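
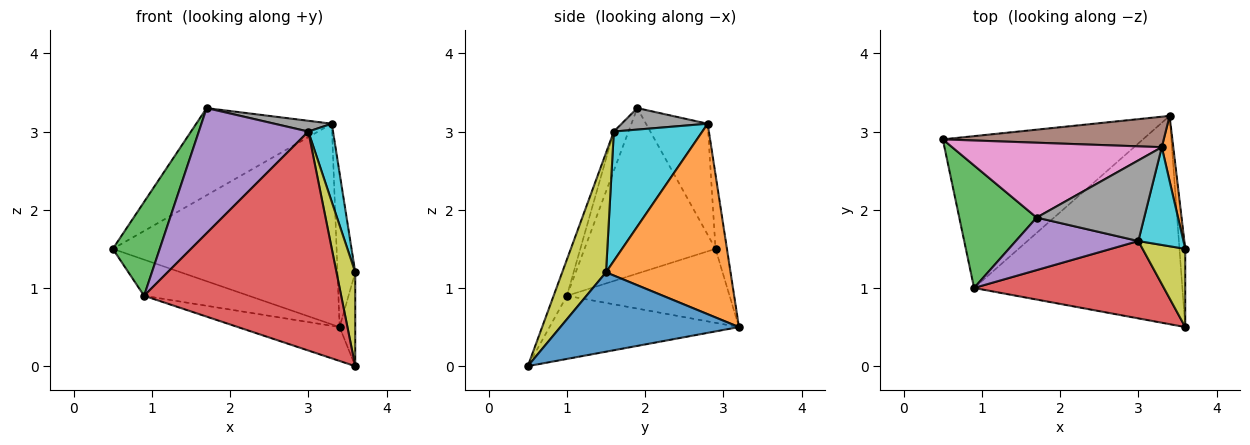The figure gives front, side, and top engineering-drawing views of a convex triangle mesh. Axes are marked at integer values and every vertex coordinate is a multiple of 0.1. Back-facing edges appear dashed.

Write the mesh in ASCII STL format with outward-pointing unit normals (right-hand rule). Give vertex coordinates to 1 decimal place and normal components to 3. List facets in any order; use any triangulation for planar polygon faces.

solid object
 facet normal -0.338 0.218 -0.915
  outer loop
   vertex 0.9 1.0 0.9
   vertex 0.5 2.9 1.5
   vertex 3.4 3.2 0.5
  endloop
 endfacet
 facet normal -0.287 0.154 -0.946
  outer loop
   vertex 0.9 1.0 0.9
   vertex 3.4 3.2 0.5
   vertex 3.6 0.5 0.0
  endloop
 endfacet
 facet normal -0.862 -0.309 0.403
  outer loop
   vertex 0.9 1.0 0.9
   vertex 1.7 1.9 3.3
   vertex 0.5 2.9 1.5
  endloop
 endfacet
 facet normal -0.063 -0.941 0.332
  outer loop
   vertex 0.9 1.0 0.9
   vertex 3.6 0.5 0.0
   vertex 3.0 1.6 3.0
  endloop
 endfacet
 facet normal -0.123 -0.915 0.384
  outer loop
   vertex 0.9 1.0 0.9
   vertex 3.0 1.6 3.0
   vertex 1.7 1.9 3.3
  endloop
 endfacet
 facet normal -0.050 0.987 0.150
  outer loop
   vertex 3.3 2.8 3.1
   vertex 3.4 3.2 0.5
   vertex 0.5 2.9 1.5
  endloop
 endfacet
 facet normal -0.326 0.717 0.616
  outer loop
   vertex 3.3 2.8 3.1
   vertex 0.5 2.9 1.5
   vertex 1.7 1.9 3.3
  endloop
 endfacet
 facet normal 0.194 -0.130 0.972
  outer loop
   vertex 3.3 2.8 3.1
   vertex 1.7 1.9 3.3
   vertex 3.0 1.6 3.0
  endloop
 endfacet
 facet normal 0.873 -0.374 0.312
  outer loop
   vertex 3.6 1.5 1.2
   vertex 3.0 1.6 3.0
   vertex 3.6 0.5 0.0
  endloop
 endfacet
 facet normal 0.913 -0.255 0.319
  outer loop
   vertex 3.6 1.5 1.2
   vertex 3.3 2.8 3.1
   vertex 3.0 1.6 3.0
  endloop
 endfacet
 facet normal 0.994 0.087 -0.073
  outer loop
   vertex 3.6 1.5 1.2
   vertex 3.6 0.5 0.0
   vertex 3.4 3.2 0.5
  endloop
 endfacet
 facet normal 0.988 0.141 0.060
  outer loop
   vertex 3.6 1.5 1.2
   vertex 3.4 3.2 0.5
   vertex 3.3 2.8 3.1
  endloop
 endfacet
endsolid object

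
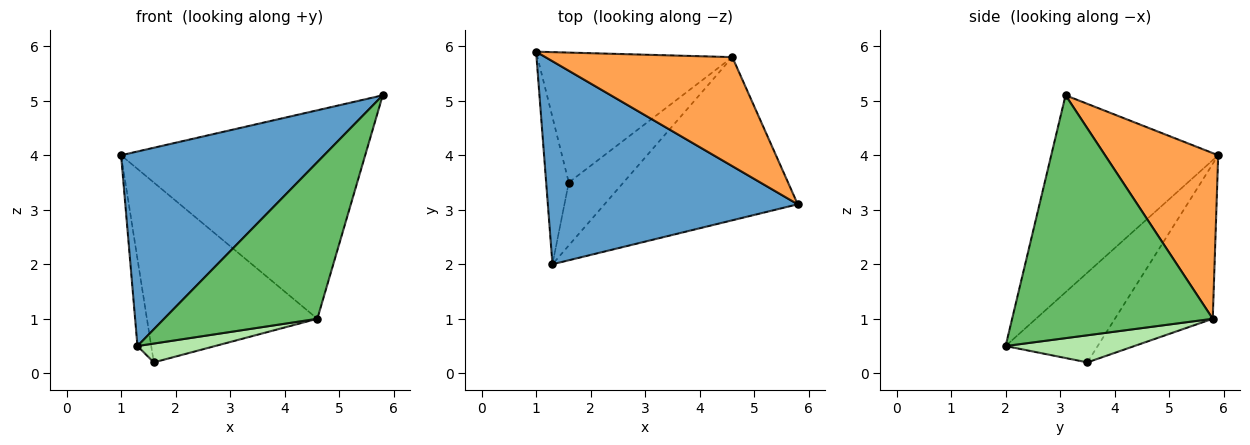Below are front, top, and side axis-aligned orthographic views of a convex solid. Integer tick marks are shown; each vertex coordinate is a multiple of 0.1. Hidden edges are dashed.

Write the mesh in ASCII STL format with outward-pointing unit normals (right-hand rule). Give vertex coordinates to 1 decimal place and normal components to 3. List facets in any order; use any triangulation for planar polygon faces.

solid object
 facet normal -0.495 -0.601 0.628
  outer loop
   vertex 1.3 2.0 0.5
   vertex 5.8 3.1 5.1
   vertex 1.0 5.9 4.0
  endloop
 endfacet
 facet normal -0.960 0.143 -0.242
  outer loop
   vertex 1.6 3.5 0.2
   vertex 1.3 2.0 0.5
   vertex 1.0 5.9 4.0
  endloop
 endfacet
 facet normal 0.380 0.820 0.429
  outer loop
   vertex 4.6 5.8 1.0
   vertex 1.0 5.9 4.0
   vertex 5.8 3.1 5.1
  endloop
 endfacet
 facet normal -0.422 0.735 -0.531
  outer loop
   vertex 4.6 5.8 1.0
   vertex 1.6 3.5 0.2
   vertex 1.0 5.9 4.0
  endloop
 endfacet
 facet normal 0.672 -0.513 -0.534
  outer loop
   vertex 4.6 5.8 1.0
   vertex 5.8 3.1 5.1
   vertex 1.3 2.0 0.5
  endloop
 endfacet
 facet normal 0.429 -0.259 -0.865
  outer loop
   vertex 4.6 5.8 1.0
   vertex 1.3 2.0 0.5
   vertex 1.6 3.5 0.2
  endloop
 endfacet
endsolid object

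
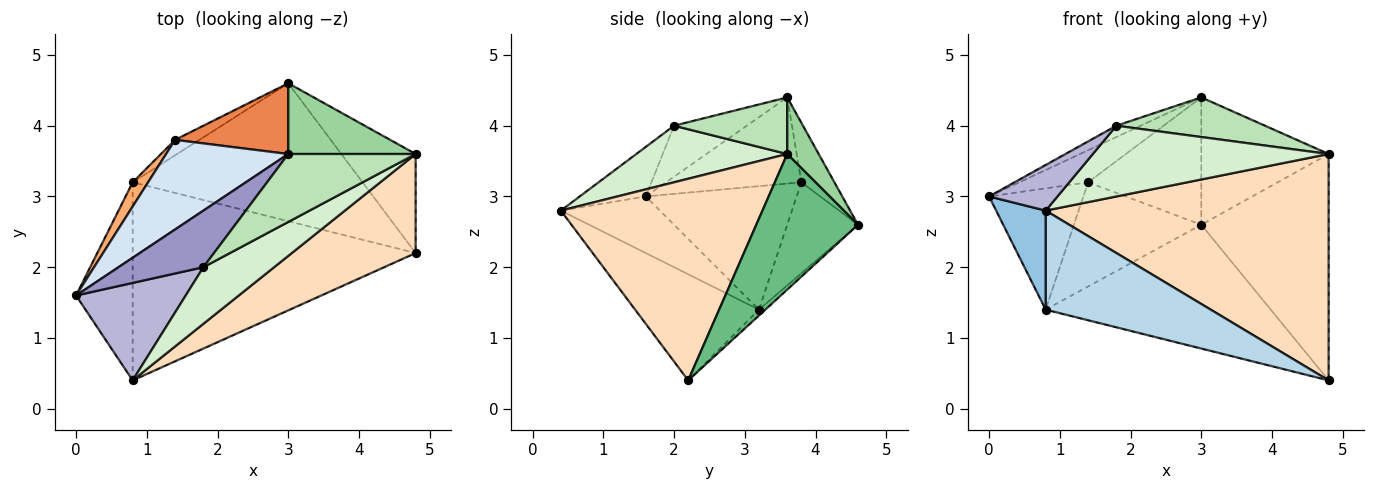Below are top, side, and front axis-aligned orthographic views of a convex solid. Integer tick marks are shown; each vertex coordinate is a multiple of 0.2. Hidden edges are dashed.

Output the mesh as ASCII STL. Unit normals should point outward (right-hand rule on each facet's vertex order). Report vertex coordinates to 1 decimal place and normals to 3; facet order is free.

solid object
 facet normal -0.019 0.668 -0.744
  outer loop
   vertex 0.8 3.2 1.4
   vertex 3.0 4.6 2.6
   vertex 4.8 2.2 0.4
  endloop
 endfacet
 facet normal -0.667 -0.333 -0.667
  outer loop
   vertex 0.8 0.4 2.8
   vertex 0.0 1.6 3.0
   vertex 0.8 3.2 1.4
  endloop
 endfacet
 facet normal -0.318 -0.424 -0.848
  outer loop
   vertex 0.8 0.4 2.8
   vertex 0.8 3.2 1.4
   vertex 4.8 2.2 0.4
  endloop
 endfacet
 facet normal -0.553 0.281 0.784
  outer loop
   vertex 1.4 3.8 3.2
   vertex 0.0 1.6 3.0
   vertex 3.0 3.6 4.4
  endloop
 endfacet
 facet normal -0.247 0.847 0.471
  outer loop
   vertex 1.4 3.8 3.2
   vertex 3.0 3.6 4.4
   vertex 3.0 4.6 2.6
  endloop
 endfacet
 facet normal -0.843 0.527 0.105
  outer loop
   vertex 1.4 3.8 3.2
   vertex 0.8 3.2 1.4
   vertex 0.0 1.6 3.0
  endloop
 endfacet
 facet normal -0.482 0.867 -0.128
  outer loop
   vertex 1.4 3.8 3.2
   vertex 3.0 4.6 2.6
   vertex 0.8 3.2 1.4
  endloop
 endfacet
 facet normal 0.547 -0.767 0.336
  outer loop
   vertex 4.8 3.6 3.6
   vertex 0.8 0.4 2.8
   vertex 4.8 2.2 0.4
  endloop
 endfacet
 facet normal 0.590 0.739 -0.323
  outer loop
   vertex 4.8 3.6 3.6
   vertex 4.8 2.2 0.4
   vertex 3.0 4.6 2.6
  endloop
 endfacet
 facet normal 0.211 0.854 0.475
  outer loop
   vertex 4.8 3.6 3.6
   vertex 3.0 4.6 2.6
   vertex 3.0 3.6 4.4
  endloop
 endfacet
 facet normal 0.358 -0.470 0.806
  outer loop
   vertex 1.8 2.0 4.0
   vertex 4.8 3.6 3.6
   vertex 3.0 3.6 4.4
  endloop
 endfacet
 facet normal 0.447 -0.698 0.559
  outer loop
   vertex 1.8 2.0 4.0
   vertex 0.8 0.4 2.8
   vertex 4.8 3.6 3.6
  endloop
 endfacet
 facet normal -0.507 0.169 0.845
  outer loop
   vertex 1.8 2.0 4.0
   vertex 3.0 3.6 4.4
   vertex 0.0 1.6 3.0
  endloop
 endfacet
 facet normal -0.379 -0.392 0.838
  outer loop
   vertex 1.8 2.0 4.0
   vertex 0.0 1.6 3.0
   vertex 0.8 0.4 2.8
  endloop
 endfacet
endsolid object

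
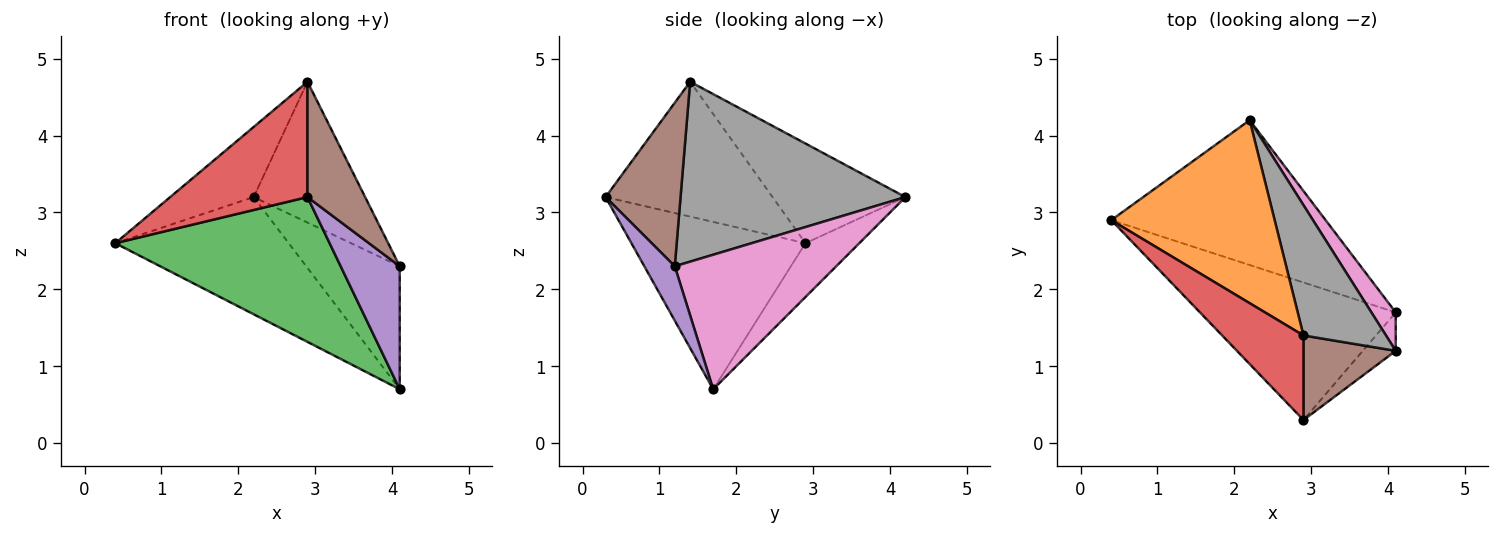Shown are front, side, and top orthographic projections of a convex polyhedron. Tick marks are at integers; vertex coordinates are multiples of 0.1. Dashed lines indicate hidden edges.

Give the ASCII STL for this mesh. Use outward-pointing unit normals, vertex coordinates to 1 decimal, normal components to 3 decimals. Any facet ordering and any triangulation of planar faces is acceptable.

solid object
 facet normal -0.192 0.617 -0.763
  outer loop
   vertex 2.2 4.2 3.2
   vertex 4.1 1.7 0.7
   vertex 0.4 2.9 2.6
  endloop
 endfacet
 facet normal -0.495 0.311 0.811
  outer loop
   vertex 2.9 1.4 4.7
   vertex 2.2 4.2 3.2
   vertex 0.4 2.9 2.6
  endloop
 endfacet
 facet normal -0.507 -0.625 -0.593
  outer loop
   vertex 2.9 0.3 3.2
   vertex 0.4 2.9 2.6
   vertex 4.1 1.7 0.7
  endloop
 endfacet
 facet normal -0.700 -0.576 0.422
  outer loop
   vertex 2.9 0.3 3.2
   vertex 2.9 1.4 4.7
   vertex 0.4 2.9 2.6
  endloop
 endfacet
 facet normal 0.442 -0.856 -0.268
  outer loop
   vertex 4.1 1.2 2.3
   vertex 2.9 0.3 3.2
   vertex 4.1 1.7 0.7
  endloop
 endfacet
 facet normal 0.724 -0.557 0.408
  outer loop
   vertex 4.1 1.2 2.3
   vertex 2.9 1.4 4.7
   vertex 2.9 0.3 3.2
  endloop
 endfacet
 facet normal 0.855 0.495 0.155
  outer loop
   vertex 4.1 1.2 2.3
   vertex 4.1 1.7 0.7
   vertex 2.2 4.2 3.2
  endloop
 endfacet
 facet normal 0.829 0.411 0.380
  outer loop
   vertex 4.1 1.2 2.3
   vertex 2.2 4.2 3.2
   vertex 2.9 1.4 4.7
  endloop
 endfacet
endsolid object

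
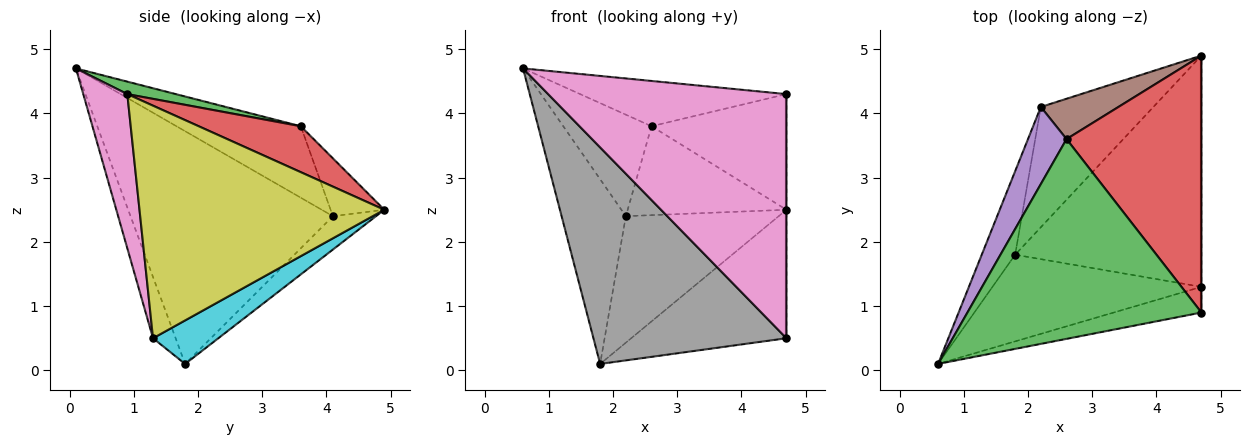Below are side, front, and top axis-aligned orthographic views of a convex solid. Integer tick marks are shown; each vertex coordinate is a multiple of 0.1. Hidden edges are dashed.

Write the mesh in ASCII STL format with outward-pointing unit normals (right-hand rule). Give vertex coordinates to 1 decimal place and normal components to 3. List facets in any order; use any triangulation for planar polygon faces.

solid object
 facet normal -0.944 0.300 -0.136
  outer loop
   vertex 2.2 4.1 2.4
   vertex 1.8 1.8 0.1
   vertex 0.6 0.1 4.7
  endloop
 endfacet
 facet normal -0.200 0.710 -0.675
  outer loop
   vertex 2.2 4.1 2.4
   vertex 4.7 4.9 2.5
   vertex 1.8 1.8 0.1
  endloop
 endfacet
 facet normal 0.052 0.221 0.974
  outer loop
   vertex 2.6 3.6 3.8
   vertex 0.6 0.1 4.7
   vertex 4.7 0.9 4.3
  endloop
 endfacet
 facet normal 0.297 0.392 0.871
  outer loop
   vertex 2.6 3.6 3.8
   vertex 4.7 0.9 4.3
   vertex 4.7 4.9 2.5
  endloop
 endfacet
 facet normal -0.746 0.530 0.403
  outer loop
   vertex 2.6 3.6 3.8
   vertex 2.2 4.1 2.4
   vertex 0.6 0.1 4.7
  endloop
 endfacet
 facet normal -0.294 0.870 0.395
  outer loop
   vertex 2.6 3.6 3.8
   vertex 4.7 4.9 2.5
   vertex 2.2 4.1 2.4
  endloop
 endfacet
 facet normal 0.181 -0.978 -0.103
  outer loop
   vertex 4.7 1.3 0.5
   vertex 4.7 0.9 4.3
   vertex 0.6 0.1 4.7
  endloop
 endfacet
 facet normal -0.108 -0.923 -0.369
  outer loop
   vertex 4.7 1.3 0.5
   vertex 0.6 0.1 4.7
   vertex 1.8 1.8 0.1
  endloop
 endfacet
 facet normal 1.000 0.000 0.000
  outer loop
   vertex 4.7 1.3 0.5
   vertex 4.7 4.9 2.5
   vertex 4.7 0.9 4.3
  endloop
 endfacet
 facet normal 0.200 0.476 -0.856
  outer loop
   vertex 4.7 1.3 0.5
   vertex 1.8 1.8 0.1
   vertex 4.7 4.9 2.5
  endloop
 endfacet
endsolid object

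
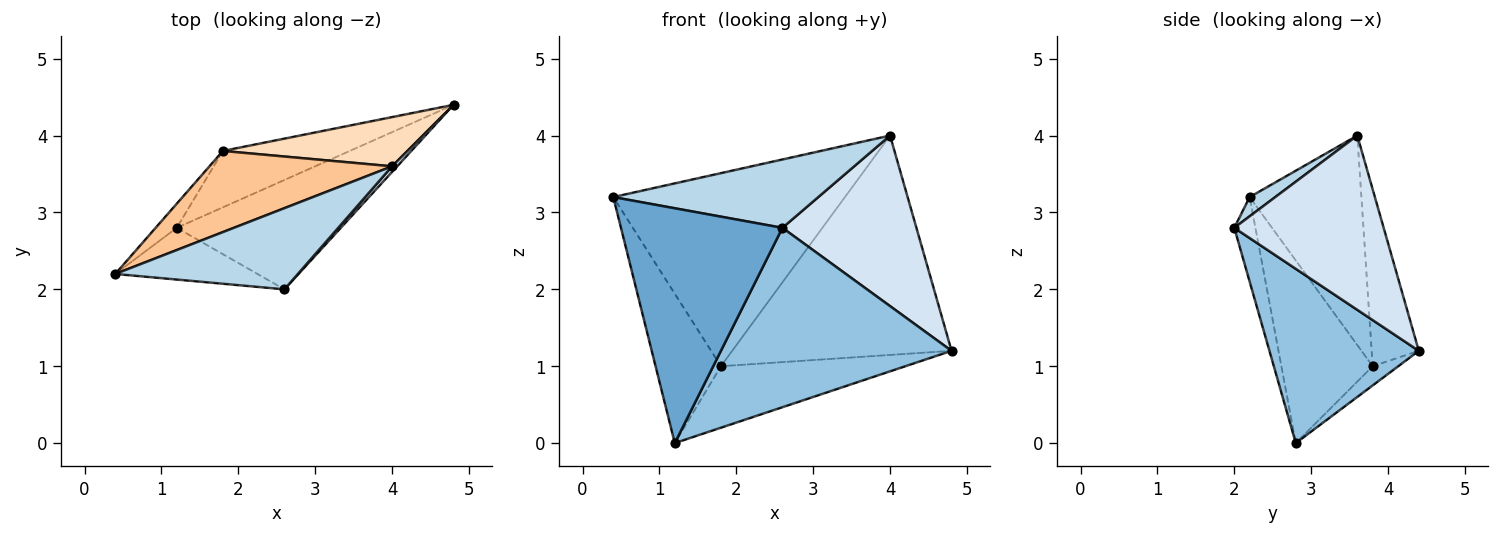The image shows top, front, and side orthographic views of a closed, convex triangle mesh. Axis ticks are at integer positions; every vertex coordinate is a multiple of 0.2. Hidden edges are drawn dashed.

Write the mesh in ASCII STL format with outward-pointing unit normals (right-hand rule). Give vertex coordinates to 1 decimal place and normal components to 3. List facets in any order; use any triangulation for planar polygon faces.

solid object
 facet normal -0.127 -0.969 -0.213
  outer loop
   vertex 1.2 2.8 0.0
   vertex 2.6 2.0 2.8
   vertex 0.4 2.2 3.2
  endloop
 endfacet
 facet normal 0.484 -0.747 -0.455
  outer loop
   vertex 1.2 2.8 0.0
   vertex 4.8 4.4 1.2
   vertex 2.6 2.0 2.8
  endloop
 endfacet
 facet normal 0.080 -0.642 0.762
  outer loop
   vertex 4.0 3.6 4.0
   vertex 0.4 2.2 3.2
   vertex 2.6 2.0 2.8
  endloop
 endfacet
 facet normal 0.744 -0.668 0.022
  outer loop
   vertex 4.0 3.6 4.0
   vertex 2.6 2.0 2.8
   vertex 4.8 4.4 1.2
  endloop
 endfacet
 facet normal -0.810 0.579 -0.094
  outer loop
   vertex 1.8 3.8 1.0
   vertex 1.2 2.8 0.0
   vertex 0.4 2.2 3.2
  endloop
 endfacet
 facet normal -0.102 0.733 -0.672
  outer loop
   vertex 1.8 3.8 1.0
   vertex 4.8 4.4 1.2
   vertex 1.2 2.8 0.0
  endloop
 endfacet
 facet normal -0.406 0.842 0.354
  outer loop
   vertex 1.8 3.8 1.0
   vertex 0.4 2.2 3.2
   vertex 4.0 3.6 4.0
  endloop
 endfacet
 facet normal -0.205 0.955 0.214
  outer loop
   vertex 1.8 3.8 1.0
   vertex 4.0 3.6 4.0
   vertex 4.8 4.4 1.2
  endloop
 endfacet
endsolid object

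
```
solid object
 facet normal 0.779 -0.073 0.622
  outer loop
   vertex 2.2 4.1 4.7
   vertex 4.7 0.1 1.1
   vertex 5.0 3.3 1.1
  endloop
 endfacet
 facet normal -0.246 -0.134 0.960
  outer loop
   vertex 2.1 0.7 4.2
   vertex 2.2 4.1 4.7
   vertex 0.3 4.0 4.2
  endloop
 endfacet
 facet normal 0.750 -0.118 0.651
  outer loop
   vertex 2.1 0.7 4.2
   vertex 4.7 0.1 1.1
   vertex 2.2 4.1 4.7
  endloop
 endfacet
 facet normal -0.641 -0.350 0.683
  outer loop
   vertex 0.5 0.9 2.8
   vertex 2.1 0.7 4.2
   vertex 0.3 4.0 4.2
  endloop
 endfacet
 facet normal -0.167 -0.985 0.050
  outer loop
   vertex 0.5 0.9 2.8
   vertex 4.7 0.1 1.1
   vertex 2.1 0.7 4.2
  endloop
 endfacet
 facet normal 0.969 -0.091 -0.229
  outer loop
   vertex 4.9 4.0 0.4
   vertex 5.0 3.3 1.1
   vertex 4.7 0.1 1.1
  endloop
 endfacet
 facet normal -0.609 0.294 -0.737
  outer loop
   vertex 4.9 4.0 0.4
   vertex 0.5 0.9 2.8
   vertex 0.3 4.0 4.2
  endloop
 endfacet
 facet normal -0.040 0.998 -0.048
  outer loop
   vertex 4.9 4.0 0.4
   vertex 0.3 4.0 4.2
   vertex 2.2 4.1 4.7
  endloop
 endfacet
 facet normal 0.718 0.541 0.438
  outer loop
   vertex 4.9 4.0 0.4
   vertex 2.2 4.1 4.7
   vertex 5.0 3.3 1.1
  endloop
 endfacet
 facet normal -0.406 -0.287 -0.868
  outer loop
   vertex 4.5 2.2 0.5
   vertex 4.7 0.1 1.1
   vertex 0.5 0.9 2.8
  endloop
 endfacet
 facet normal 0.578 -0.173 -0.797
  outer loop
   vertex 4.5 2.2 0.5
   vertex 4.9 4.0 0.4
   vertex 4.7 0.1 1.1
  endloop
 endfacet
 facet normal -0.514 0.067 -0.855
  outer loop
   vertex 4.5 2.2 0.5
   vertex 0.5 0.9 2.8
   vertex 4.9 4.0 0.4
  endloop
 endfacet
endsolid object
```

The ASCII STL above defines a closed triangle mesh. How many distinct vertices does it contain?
8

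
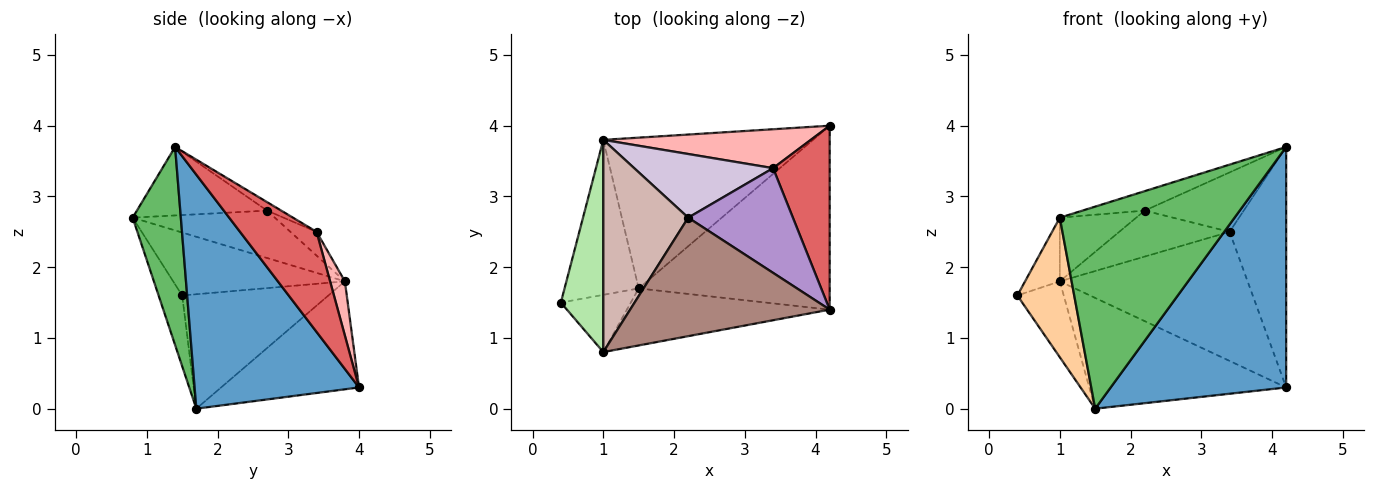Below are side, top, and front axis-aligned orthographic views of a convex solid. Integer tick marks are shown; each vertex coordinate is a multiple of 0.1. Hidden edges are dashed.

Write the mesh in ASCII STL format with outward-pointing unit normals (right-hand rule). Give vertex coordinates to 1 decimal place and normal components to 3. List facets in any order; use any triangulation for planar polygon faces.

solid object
 facet normal 0.597 -0.637 -0.487
  outer loop
   vertex 1.5 1.7 0.0
   vertex 4.2 4.0 0.3
   vertex 4.2 1.4 3.7
  endloop
 endfacet
 facet normal -0.811 0.257 -0.525
  outer loop
   vertex 1.0 3.8 1.8
   vertex 1.5 1.7 0.0
   vertex 0.4 1.5 1.6
  endloop
 endfacet
 facet normal -0.383 0.547 -0.744
  outer loop
   vertex 1.0 3.8 1.8
   vertex 4.2 4.0 0.3
   vertex 1.5 1.7 0.0
  endloop
 endfacet
 facet normal -0.358 -0.864 -0.354
  outer loop
   vertex 1.0 0.8 2.7
   vertex 0.4 1.5 1.6
   vertex 1.5 1.7 0.0
  endloop
 endfacet
 facet normal 0.256 -0.930 -0.263
  outer loop
   vertex 1.0 0.8 2.7
   vertex 1.5 1.7 0.0
   vertex 4.2 1.4 3.7
  endloop
 endfacet
 facet normal -0.818 0.165 0.551
  outer loop
   vertex 1.0 0.8 2.7
   vertex 1.0 3.8 1.8
   vertex 0.4 1.5 1.6
  endloop
 endfacet
 facet normal 0.732 0.541 0.414
  outer loop
   vertex 3.4 3.4 2.5
   vertex 4.2 1.4 3.7
   vertex 4.2 4.0 0.3
  endloop
 endfacet
 facet normal 0.075 0.955 0.288
  outer loop
   vertex 3.4 3.4 2.5
   vertex 4.2 4.0 0.3
   vertex 1.0 3.8 1.8
  endloop
 endfacet
 facet normal -0.070 0.492 0.868
  outer loop
   vertex 2.2 2.7 2.8
   vertex 4.2 1.4 3.7
   vertex 3.4 3.4 2.5
  endloop
 endfacet
 facet normal -0.138 0.580 0.803
  outer loop
   vertex 2.2 2.7 2.8
   vertex 3.4 3.4 2.5
   vertex 1.0 3.8 1.8
  endloop
 endfacet
 facet normal -0.321 0.153 0.935
  outer loop
   vertex 2.2 2.7 2.8
   vertex 1.0 0.8 2.7
   vertex 4.2 1.4 3.7
  endloop
 endfacet
 facet normal -0.472 0.253 0.845
  outer loop
   vertex 2.2 2.7 2.8
   vertex 1.0 3.8 1.8
   vertex 1.0 0.8 2.7
  endloop
 endfacet
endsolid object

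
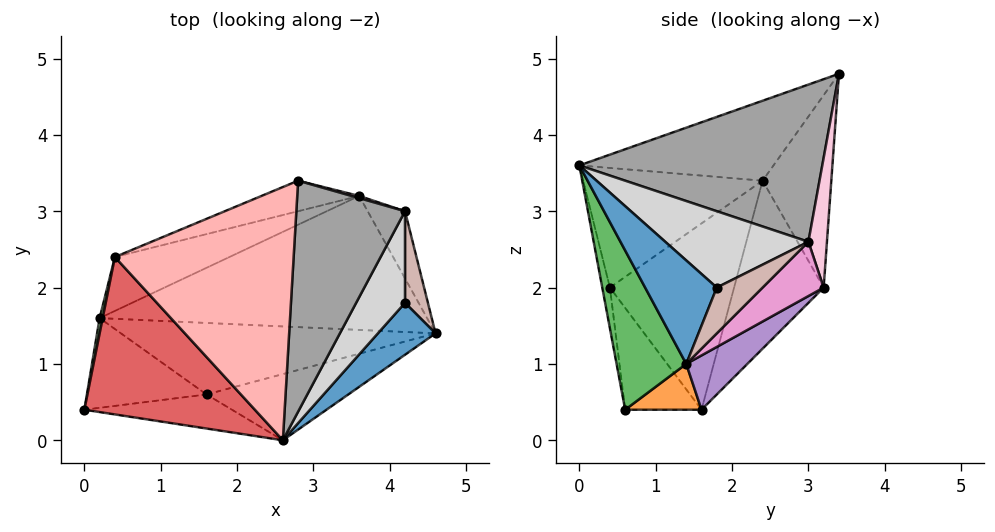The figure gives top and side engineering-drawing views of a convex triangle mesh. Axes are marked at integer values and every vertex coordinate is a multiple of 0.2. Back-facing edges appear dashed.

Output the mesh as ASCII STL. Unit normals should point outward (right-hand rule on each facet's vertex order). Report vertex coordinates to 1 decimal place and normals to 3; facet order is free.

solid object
 facet normal 0.826 -0.325 0.460
  outer loop
   vertex 4.2 1.8 2.0
   vertex 2.6 0.0 3.6
   vertex 4.6 1.4 1.0
  endloop
 endfacet
 facet normal -0.480 -0.672 -0.564
  outer loop
   vertex 1.6 0.6 0.4
   vertex 0.0 0.4 2.0
   vertex 0.2 1.6 0.4
  endloop
 endfacet
 facet normal 0.141 0.198 -0.970
  outer loop
   vertex 1.6 0.6 0.4
   vertex 0.2 1.6 0.4
   vertex 4.6 1.4 1.0
  endloop
 endfacet
 facet normal -0.047 -0.984 -0.170
  outer loop
   vertex 1.6 0.6 0.4
   vertex 2.6 0.0 3.6
   vertex 0.0 0.4 2.0
  endloop
 endfacet
 facet normal 0.298 -0.917 -0.265
  outer loop
   vertex 1.6 0.6 0.4
   vertex 4.6 1.4 1.0
   vertex 2.6 0.0 3.6
  endloop
 endfacet
 facet normal -0.983 0.185 0.016
  outer loop
   vertex 0.4 2.4 3.4
   vertex 0.2 1.6 0.4
   vertex 0.0 0.4 2.0
  endloop
 endfacet
 facet normal -0.522 -0.417 0.744
  outer loop
   vertex 0.4 2.4 3.4
   vertex 0.0 0.4 2.0
   vertex 2.6 0.0 3.6
  endloop
 endfacet
 facet normal -0.391 -0.286 0.875
  outer loop
   vertex 0.4 2.4 3.4
   vertex 2.6 0.0 3.6
   vertex 2.8 3.4 4.8
  endloop
 endfacet
 facet normal 0.138 0.538 -0.831
  outer loop
   vertex 3.6 3.2 2.0
   vertex 4.6 1.4 1.0
   vertex 0.2 1.6 0.4
  endloop
 endfacet
 facet normal -0.302 0.941 -0.154
  outer loop
   vertex 3.6 3.2 2.0
   vertex 0.4 2.4 3.4
   vertex 2.8 3.4 4.8
  endloop
 endfacet
 facet normal -0.327 0.918 -0.223
  outer loop
   vertex 3.6 3.2 2.0
   vertex 0.2 1.6 0.4
   vertex 0.4 2.4 3.4
  endloop
 endfacet
 facet normal 0.873 -0.218 0.436
  outer loop
   vertex 4.2 3.0 2.6
   vertex 4.2 1.8 2.0
   vertex 4.6 1.4 1.0
  endloop
 endfacet
 facet normal 0.652 0.611 -0.448
  outer loop
   vertex 4.2 3.0 2.6
   vertex 4.6 1.4 1.0
   vertex 3.6 3.2 2.0
  endloop
 endfacet
 facet normal 0.300 0.954 0.018
  outer loop
   vertex 4.2 3.0 2.6
   vertex 3.6 3.2 2.0
   vertex 2.8 3.4 4.8
  endloop
 endfacet
 facet normal 0.798 -0.242 0.552
  outer loop
   vertex 4.2 3.0 2.6
   vertex 2.8 3.4 4.8
   vertex 2.6 0.0 3.6
  endloop
 endfacet
 facet normal 0.813 -0.260 0.520
  outer loop
   vertex 4.2 3.0 2.6
   vertex 2.6 0.0 3.6
   vertex 4.2 1.8 2.0
  endloop
 endfacet
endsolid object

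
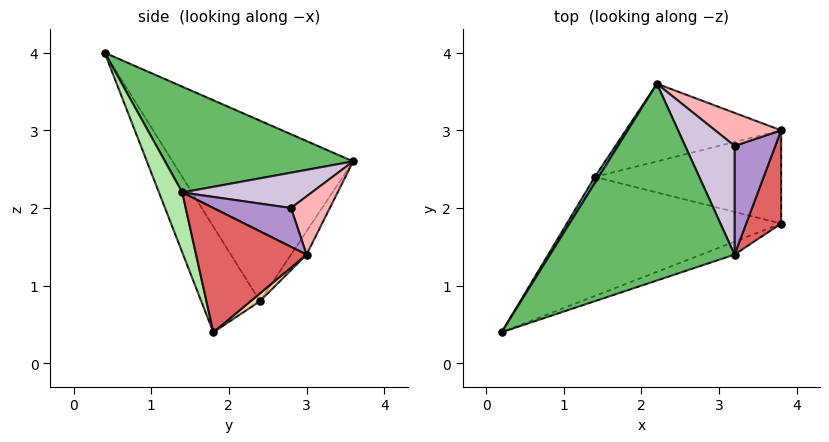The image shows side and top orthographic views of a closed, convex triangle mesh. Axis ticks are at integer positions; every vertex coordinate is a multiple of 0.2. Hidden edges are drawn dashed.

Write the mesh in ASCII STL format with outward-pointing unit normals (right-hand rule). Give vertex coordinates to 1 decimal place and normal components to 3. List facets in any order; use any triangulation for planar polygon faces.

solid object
 facet normal -0.844 0.536 0.018
  outer loop
   vertex 1.4 2.4 0.8
   vertex 0.2 0.4 4.0
   vertex 2.2 3.6 2.6
  endloop
 endfacet
 facet normal -0.287 -0.760 -0.583
  outer loop
   vertex 1.4 2.4 0.8
   vertex 3.8 1.8 0.4
   vertex 0.2 0.4 4.0
  endloop
 endfacet
 facet normal -0.079 0.845 -0.528
  outer loop
   vertex 1.4 2.4 0.8
   vertex 2.2 3.6 2.6
   vertex 3.8 3.0 1.4
  endloop
 endfacet
 facet normal 0.032 0.640 -0.768
  outer loop
   vertex 1.4 2.4 0.8
   vertex 3.8 3.0 1.4
   vertex 3.8 1.8 0.4
  endloop
 endfacet
 facet normal 0.496 0.068 0.865
  outer loop
   vertex 3.2 1.4 2.2
   vertex 2.2 3.6 2.6
   vertex 0.2 0.4 4.0
  endloop
 endfacet
 facet normal 0.240 -0.961 -0.134
  outer loop
   vertex 3.2 1.4 2.2
   vertex 0.2 0.4 4.0
   vertex 3.8 1.8 0.4
  endloop
 endfacet
 facet normal 0.939 -0.220 0.264
  outer loop
   vertex 3.2 1.4 2.2
   vertex 3.8 1.8 0.4
   vertex 3.8 3.0 1.4
  endloop
 endfacet
 facet normal 0.640 0.256 0.725
  outer loop
   vertex 3.2 2.8 2.0
   vertex 3.8 3.0 1.4
   vertex 2.2 3.6 2.6
  endloop
 endfacet
 facet normal 0.686 0.103 0.720
  outer loop
   vertex 3.2 2.8 2.0
   vertex 3.2 1.4 2.2
   vertex 3.8 3.0 1.4
  endloop
 endfacet
 facet normal 0.577 0.115 0.808
  outer loop
   vertex 3.2 2.8 2.0
   vertex 2.2 3.6 2.6
   vertex 3.2 1.4 2.2
  endloop
 endfacet
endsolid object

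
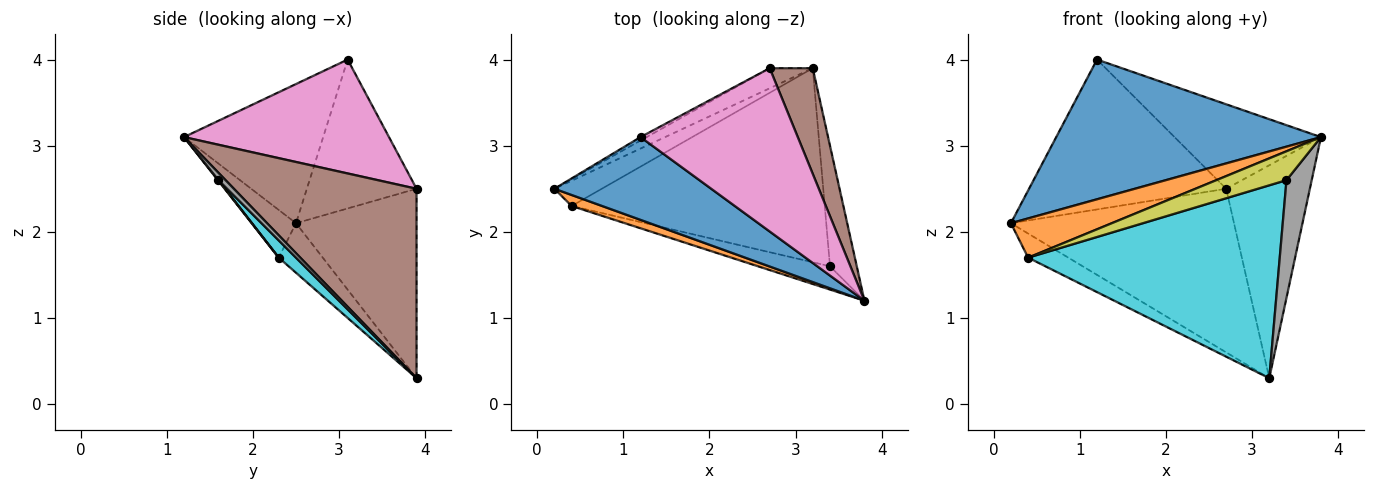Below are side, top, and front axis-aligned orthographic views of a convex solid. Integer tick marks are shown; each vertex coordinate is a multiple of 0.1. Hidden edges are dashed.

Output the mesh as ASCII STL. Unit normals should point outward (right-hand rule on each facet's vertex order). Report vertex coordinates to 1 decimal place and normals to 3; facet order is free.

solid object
 facet normal -0.412 -0.784 0.464
  outer loop
   vertex 1.2 3.1 4.0
   vertex 0.2 2.5 2.1
   vertex 3.8 1.2 3.1
  endloop
 endfacet
 facet normal -0.389 -0.887 0.249
  outer loop
   vertex 0.4 2.3 1.7
   vertex 3.8 1.2 3.1
   vertex 0.2 2.5 2.1
  endloop
 endfacet
 facet normal -0.603 0.551 -0.577
  outer loop
   vertex 0.4 2.3 1.7
   vertex 0.2 2.5 2.1
   vertex 3.2 3.9 0.3
  endloop
 endfacet
 facet normal -0.473 0.875 -0.107
  outer loop
   vertex 2.7 3.9 2.5
   vertex 3.2 3.9 0.3
   vertex 0.2 2.5 2.1
  endloop
 endfacet
 facet normal -0.486 0.874 -0.020
  outer loop
   vertex 2.7 3.9 2.5
   vertex 0.2 2.5 2.1
   vertex 1.2 3.1 4.0
  endloop
 endfacet
 facet normal 0.890 0.408 0.202
  outer loop
   vertex 2.7 3.9 2.5
   vertex 3.8 1.2 3.1
   vertex 3.2 3.9 0.3
  endloop
 endfacet
 facet normal 0.541 0.386 0.747
  outer loop
   vertex 2.7 3.9 2.5
   vertex 1.2 3.1 4.0
   vertex 3.8 1.2 3.1
  endloop
 endfacet
 facet normal 0.192 -0.686 -0.702
  outer loop
   vertex 3.4 1.6 2.6
   vertex 3.2 3.9 0.3
   vertex 3.8 1.2 3.1
  endloop
 endfacet
 facet normal 0.007 -0.778 -0.628
  outer loop
   vertex 3.4 1.6 2.6
   vertex 3.8 1.2 3.1
   vertex 0.4 2.3 1.7
  endloop
 endfacet
 facet normal 0.048 -0.704 -0.708
  outer loop
   vertex 3.4 1.6 2.6
   vertex 0.4 2.3 1.7
   vertex 3.2 3.9 0.3
  endloop
 endfacet
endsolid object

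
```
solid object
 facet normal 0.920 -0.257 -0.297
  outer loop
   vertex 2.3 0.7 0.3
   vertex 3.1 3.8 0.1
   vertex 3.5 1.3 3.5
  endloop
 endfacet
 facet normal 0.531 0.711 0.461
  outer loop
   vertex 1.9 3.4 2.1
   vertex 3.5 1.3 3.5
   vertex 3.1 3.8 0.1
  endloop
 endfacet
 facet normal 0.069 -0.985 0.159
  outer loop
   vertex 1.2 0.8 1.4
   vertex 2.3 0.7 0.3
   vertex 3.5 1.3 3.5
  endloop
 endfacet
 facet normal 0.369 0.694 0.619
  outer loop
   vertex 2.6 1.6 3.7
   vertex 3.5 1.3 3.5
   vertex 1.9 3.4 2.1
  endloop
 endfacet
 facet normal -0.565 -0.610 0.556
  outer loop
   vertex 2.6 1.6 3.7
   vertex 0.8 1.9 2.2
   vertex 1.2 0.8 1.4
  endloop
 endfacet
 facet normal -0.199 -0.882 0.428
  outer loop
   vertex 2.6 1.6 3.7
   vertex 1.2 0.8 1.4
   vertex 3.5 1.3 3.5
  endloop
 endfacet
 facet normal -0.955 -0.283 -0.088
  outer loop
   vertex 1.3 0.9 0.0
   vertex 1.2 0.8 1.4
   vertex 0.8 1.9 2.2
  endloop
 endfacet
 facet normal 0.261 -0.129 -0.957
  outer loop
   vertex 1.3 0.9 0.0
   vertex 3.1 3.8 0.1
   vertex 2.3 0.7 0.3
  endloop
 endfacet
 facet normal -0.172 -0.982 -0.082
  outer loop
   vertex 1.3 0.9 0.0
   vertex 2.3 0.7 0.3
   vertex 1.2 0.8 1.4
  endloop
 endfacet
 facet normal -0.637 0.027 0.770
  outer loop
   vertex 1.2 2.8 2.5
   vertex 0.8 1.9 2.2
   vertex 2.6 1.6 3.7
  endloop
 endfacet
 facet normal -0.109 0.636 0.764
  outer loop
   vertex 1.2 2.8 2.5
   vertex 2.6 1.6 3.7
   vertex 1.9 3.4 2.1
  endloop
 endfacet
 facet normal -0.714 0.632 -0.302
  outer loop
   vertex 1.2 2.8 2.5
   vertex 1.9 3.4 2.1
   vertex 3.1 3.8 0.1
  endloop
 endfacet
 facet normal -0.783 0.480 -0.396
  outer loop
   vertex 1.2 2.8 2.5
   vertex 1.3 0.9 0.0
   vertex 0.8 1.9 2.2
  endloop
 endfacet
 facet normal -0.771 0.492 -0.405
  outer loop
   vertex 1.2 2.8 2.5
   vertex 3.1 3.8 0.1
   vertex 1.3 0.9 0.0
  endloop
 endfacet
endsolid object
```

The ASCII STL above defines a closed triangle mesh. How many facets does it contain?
14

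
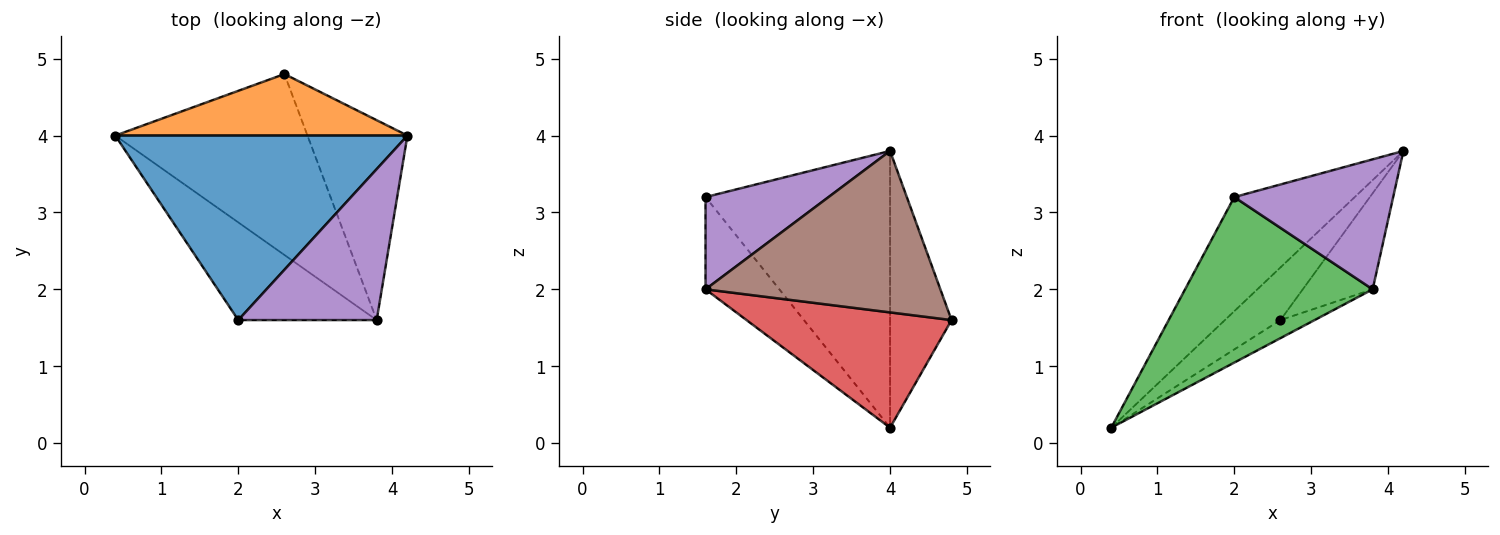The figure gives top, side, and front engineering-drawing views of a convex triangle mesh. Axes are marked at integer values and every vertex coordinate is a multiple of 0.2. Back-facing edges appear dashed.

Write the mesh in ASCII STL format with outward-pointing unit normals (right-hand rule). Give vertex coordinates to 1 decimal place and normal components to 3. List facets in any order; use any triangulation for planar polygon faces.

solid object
 facet normal -0.627 0.410 0.662
  outer loop
   vertex 2.0 1.6 3.2
   vertex 4.2 4.0 3.8
   vertex 0.4 4.0 0.2
  endloop
 endfacet
 facet normal -0.584 0.527 0.617
  outer loop
   vertex 2.6 4.8 1.6
   vertex 0.4 4.0 0.2
   vertex 4.2 4.0 3.8
  endloop
 endfacet
 facet normal -0.321 -0.816 -0.481
  outer loop
   vertex 3.8 1.6 2.0
   vertex 2.0 1.6 3.2
   vertex 0.4 4.0 0.2
  endloop
 endfacet
 facet normal 0.513 0.085 -0.854
  outer loop
   vertex 3.8 1.6 2.0
   vertex 0.4 4.0 0.2
   vertex 2.6 4.8 1.6
  endloop
 endfacet
 facet normal 0.451 -0.582 0.676
  outer loop
   vertex 3.8 1.6 2.0
   vertex 4.2 4.0 3.8
   vertex 2.0 1.6 3.2
  endloop
 endfacet
 facet normal 0.824 0.245 -0.510
  outer loop
   vertex 3.8 1.6 2.0
   vertex 2.6 4.8 1.6
   vertex 4.2 4.0 3.8
  endloop
 endfacet
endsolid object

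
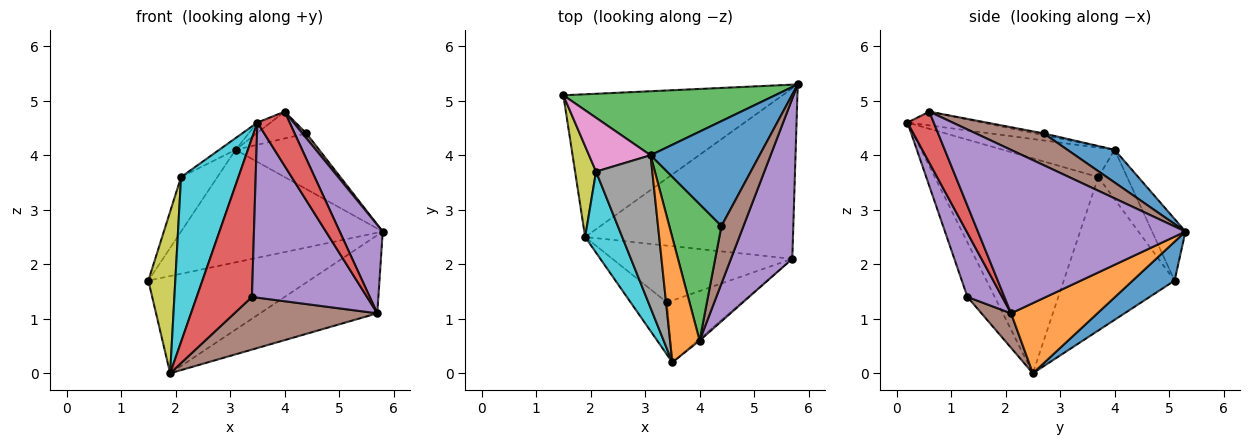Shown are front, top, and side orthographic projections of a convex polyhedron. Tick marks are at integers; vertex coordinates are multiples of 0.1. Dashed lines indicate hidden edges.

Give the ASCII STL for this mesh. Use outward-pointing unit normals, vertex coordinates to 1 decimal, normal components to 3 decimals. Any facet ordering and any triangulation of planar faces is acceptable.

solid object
 facet normal 0.145 0.557 -0.818
  outer loop
   vertex 1.9 2.5 0.0
   vertex 1.5 5.1 1.7
   vertex 5.8 5.3 2.6
  endloop
 endfacet
 facet normal 0.293 0.398 -0.869
  outer loop
   vertex 5.7 2.1 1.1
   vertex 1.9 2.5 0.0
   vertex 5.8 5.3 2.6
  endloop
 endfacet
 facet normal -0.142 0.860 0.489
  outer loop
   vertex 3.1 4.0 4.1
   vertex 5.8 5.3 2.6
   vertex 1.5 5.1 1.7
  endloop
 endfacet
 facet normal -0.425 -0.860 -0.282
  outer loop
   vertex 3.4 1.3 1.4
   vertex 3.5 0.2 4.6
   vertex 1.9 2.5 0.0
  endloop
 endfacet
 facet normal 0.274 -0.907 -0.320
  outer loop
   vertex 3.4 1.3 1.4
   vertex 5.7 2.1 1.1
   vertex 3.5 0.2 4.6
  endloop
 endfacet
 facet normal 0.139 -0.673 -0.726
  outer loop
   vertex 3.4 1.3 1.4
   vertex 1.9 2.5 0.0
   vertex 5.7 2.1 1.1
  endloop
 endfacet
 facet normal -0.492 0.620 0.612
  outer loop
   vertex 2.1 3.7 3.6
   vertex 3.1 4.0 4.1
   vertex 1.5 5.1 1.7
  endloop
 endfacet
 facet normal -0.462 0.068 0.884
  outer loop
   vertex 2.1 3.7 3.6
   vertex 3.5 0.2 4.6
   vertex 3.1 4.0 4.1
  endloop
 endfacet
 facet normal -0.963 -0.234 0.132
  outer loop
   vertex 2.1 3.7 3.6
   vertex 1.5 5.1 1.7
   vertex 1.9 2.5 0.0
  endloop
 endfacet
 facet normal -0.931 -0.327 0.161
  outer loop
   vertex 2.1 3.7 3.6
   vertex 1.9 2.5 0.0
   vertex 3.5 0.2 4.6
  endloop
 endfacet
 facet normal 0.256 0.453 0.854
  outer loop
   vertex 4.4 2.7 4.4
   vertex 5.8 5.3 2.6
   vertex 3.1 4.0 4.1
  endloop
 endfacet
 facet normal -0.421 0.075 0.904
  outer loop
   vertex 4.0 0.6 4.8
   vertex 3.1 4.0 4.1
   vertex 3.5 0.2 4.6
  endloop
 endfacet
 facet normal -0.033 0.193 0.981
  outer loop
   vertex 4.0 0.6 4.8
   vertex 4.4 2.7 4.4
   vertex 3.1 4.0 4.1
  endloop
 endfacet
 facet normal 0.631 -0.776 -0.025
  outer loop
   vertex 4.0 0.6 4.8
   vertex 3.5 0.2 4.6
   vertex 5.7 2.1 1.1
  endloop
 endfacet
 facet normal 0.919 -0.190 0.345
  outer loop
   vertex 4.0 0.6 4.8
   vertex 5.7 2.1 1.1
   vertex 5.8 5.3 2.6
  endloop
 endfacet
 facet normal 0.821 -0.048 0.569
  outer loop
   vertex 4.0 0.6 4.8
   vertex 5.8 5.3 2.6
   vertex 4.4 2.7 4.4
  endloop
 endfacet
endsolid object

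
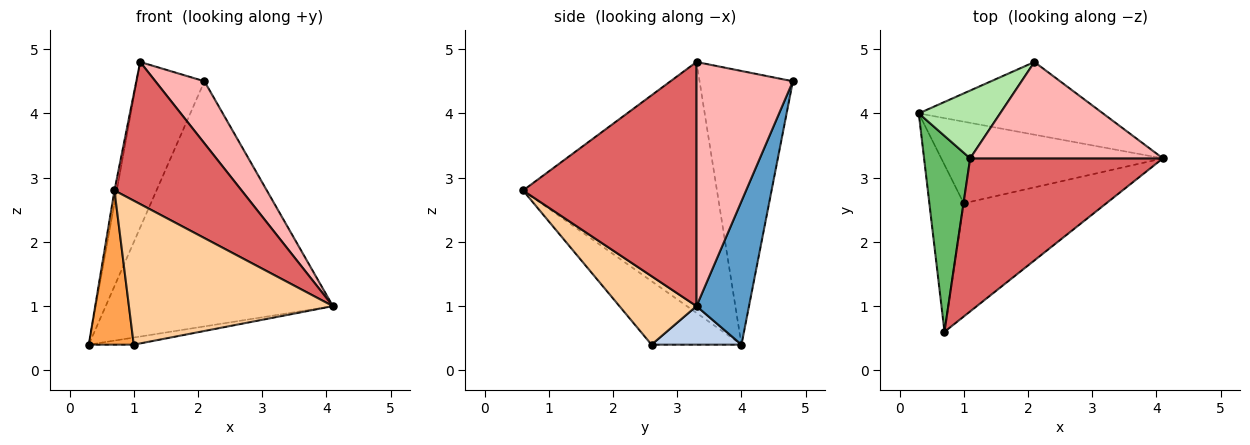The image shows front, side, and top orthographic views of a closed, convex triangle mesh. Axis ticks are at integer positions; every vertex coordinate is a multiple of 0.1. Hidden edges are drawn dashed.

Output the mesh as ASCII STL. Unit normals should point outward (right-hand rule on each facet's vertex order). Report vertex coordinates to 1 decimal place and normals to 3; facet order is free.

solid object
 facet normal 0.216 0.936 -0.278
  outer loop
   vertex 2.1 4.8 4.5
   vertex 4.1 3.3 1.0
   vertex 0.3 4.0 0.4
  endloop
 endfacet
 facet normal 0.171 0.085 -0.982
  outer loop
   vertex 1.0 2.6 0.4
   vertex 0.3 4.0 0.4
   vertex 4.1 3.3 1.0
  endloop
 endfacet
 facet normal -0.805 -0.402 -0.436
  outer loop
   vertex 1.0 2.6 0.4
   vertex 0.7 0.6 2.8
   vertex 0.3 4.0 0.4
  endloop
 endfacet
 facet normal 0.285 -0.754 -0.592
  outer loop
   vertex 1.0 2.6 0.4
   vertex 4.1 3.3 1.0
   vertex 0.7 0.6 2.8
  endloop
 endfacet
 facet normal -0.983 0.012 0.181
  outer loop
   vertex 1.1 3.3 4.8
   vertex 0.3 4.0 0.4
   vertex 0.7 0.6 2.8
  endloop
 endfacet
 facet normal -0.787 0.571 0.234
  outer loop
   vertex 1.1 3.3 4.8
   vertex 2.1 4.8 4.5
   vertex 0.3 4.0 0.4
  endloop
 endfacet
 facet normal 0.680 -0.499 0.537
  outer loop
   vertex 1.1 3.3 4.8
   vertex 0.7 0.6 2.8
   vertex 4.1 3.3 1.0
  endloop
 endfacet
 facet normal 0.729 -0.371 0.575
  outer loop
   vertex 1.1 3.3 4.8
   vertex 4.1 3.3 1.0
   vertex 2.1 4.8 4.5
  endloop
 endfacet
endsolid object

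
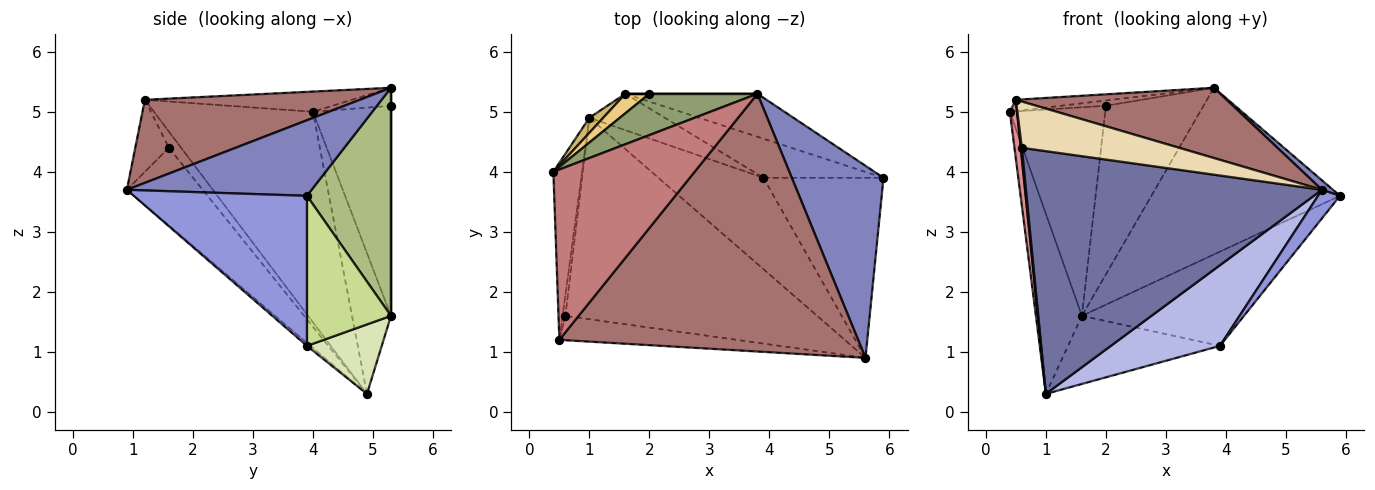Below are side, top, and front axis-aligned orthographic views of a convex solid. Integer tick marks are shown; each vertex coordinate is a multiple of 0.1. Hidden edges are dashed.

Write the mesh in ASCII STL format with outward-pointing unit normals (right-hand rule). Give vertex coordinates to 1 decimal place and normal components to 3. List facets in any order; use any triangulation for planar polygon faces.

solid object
 facet normal -0.193 -0.755 -0.627
  outer loop
   vertex 0.6 1.6 4.4
   vertex 1.0 4.9 0.3
   vertex 5.6 0.9 3.7
  endloop
 endfacet
 facet normal 0.636 -0.038 0.771
  outer loop
   vertex 3.8 5.3 5.4
   vertex 5.6 0.9 3.7
   vertex 5.9 3.9 3.6
  endloop
 endfacet
 facet normal 0.777 -0.098 -0.622
  outer loop
   vertex 3.9 3.9 1.1
   vertex 5.9 3.9 3.6
   vertex 5.6 0.9 3.7
  endloop
 endfacet
 facet normal -0.021 -0.662 -0.749
  outer loop
   vertex 3.9 3.9 1.1
   vertex 5.6 0.9 3.7
   vertex 1.0 4.9 0.3
  endloop
 endfacet
 facet normal -0.163 0.125 0.979
  outer loop
   vertex 2.0 5.3 5.1
   vertex 0.4 4.0 5.0
   vertex 3.8 5.3 5.4
  endloop
 endfacet
 facet normal 0.396 0.889 -0.229
  outer loop
   vertex 1.6 5.3 1.6
   vertex 3.8 5.3 5.4
   vertex 5.9 3.9 3.6
  endloop
 endfacet
 facet normal 0.432 0.833 -0.346
  outer loop
   vertex 1.6 5.3 1.6
   vertex 5.9 3.9 3.6
   vertex 3.9 3.9 1.1
  endloop
 endfacet
 facet normal 0.398 0.809 -0.433
  outer loop
   vertex 1.6 5.3 1.6
   vertex 3.9 3.9 1.1
   vertex 1.0 4.9 0.3
  endloop
 endfacet
 facet normal 0.000 1.000 0.000
  outer loop
   vertex 1.6 5.3 1.6
   vertex 2.0 5.3 5.1
   vertex 3.8 5.3 5.4
  endloop
 endfacet
 facet normal -0.645 0.761 0.063
  outer loop
   vertex 1.6 5.3 1.6
   vertex 1.0 4.9 0.3
   vertex 0.4 4.0 5.0
  endloop
 endfacet
 facet normal -0.632 0.772 0.072
  outer loop
   vertex 1.6 5.3 1.6
   vertex 0.4 4.0 5.0
   vertex 2.0 5.3 5.1
  endloop
 endfacet
 facet normal -0.186 -0.869 -0.458
  outer loop
   vertex 0.5 1.2 5.2
   vertex 0.6 1.6 4.4
   vertex 5.6 0.9 3.7
  endloop
 endfacet
 facet normal 0.259 -0.254 0.932
  outer loop
   vertex 0.5 1.2 5.2
   vertex 5.6 0.9 3.7
   vertex 3.8 5.3 5.4
  endloop
 endfacet
 facet normal -0.141 0.066 0.988
  outer loop
   vertex 0.5 1.2 5.2
   vertex 3.8 5.3 5.4
   vertex 0.4 4.0 5.0
  endloop
 endfacet
 facet normal -0.990 -0.045 -0.135
  outer loop
   vertex 0.5 1.2 5.2
   vertex 0.4 4.0 5.0
   vertex 1.0 4.9 0.3
  endloop
 endfacet
 facet normal -0.982 -0.088 -0.167
  outer loop
   vertex 0.5 1.2 5.2
   vertex 1.0 4.9 0.3
   vertex 0.6 1.6 4.4
  endloop
 endfacet
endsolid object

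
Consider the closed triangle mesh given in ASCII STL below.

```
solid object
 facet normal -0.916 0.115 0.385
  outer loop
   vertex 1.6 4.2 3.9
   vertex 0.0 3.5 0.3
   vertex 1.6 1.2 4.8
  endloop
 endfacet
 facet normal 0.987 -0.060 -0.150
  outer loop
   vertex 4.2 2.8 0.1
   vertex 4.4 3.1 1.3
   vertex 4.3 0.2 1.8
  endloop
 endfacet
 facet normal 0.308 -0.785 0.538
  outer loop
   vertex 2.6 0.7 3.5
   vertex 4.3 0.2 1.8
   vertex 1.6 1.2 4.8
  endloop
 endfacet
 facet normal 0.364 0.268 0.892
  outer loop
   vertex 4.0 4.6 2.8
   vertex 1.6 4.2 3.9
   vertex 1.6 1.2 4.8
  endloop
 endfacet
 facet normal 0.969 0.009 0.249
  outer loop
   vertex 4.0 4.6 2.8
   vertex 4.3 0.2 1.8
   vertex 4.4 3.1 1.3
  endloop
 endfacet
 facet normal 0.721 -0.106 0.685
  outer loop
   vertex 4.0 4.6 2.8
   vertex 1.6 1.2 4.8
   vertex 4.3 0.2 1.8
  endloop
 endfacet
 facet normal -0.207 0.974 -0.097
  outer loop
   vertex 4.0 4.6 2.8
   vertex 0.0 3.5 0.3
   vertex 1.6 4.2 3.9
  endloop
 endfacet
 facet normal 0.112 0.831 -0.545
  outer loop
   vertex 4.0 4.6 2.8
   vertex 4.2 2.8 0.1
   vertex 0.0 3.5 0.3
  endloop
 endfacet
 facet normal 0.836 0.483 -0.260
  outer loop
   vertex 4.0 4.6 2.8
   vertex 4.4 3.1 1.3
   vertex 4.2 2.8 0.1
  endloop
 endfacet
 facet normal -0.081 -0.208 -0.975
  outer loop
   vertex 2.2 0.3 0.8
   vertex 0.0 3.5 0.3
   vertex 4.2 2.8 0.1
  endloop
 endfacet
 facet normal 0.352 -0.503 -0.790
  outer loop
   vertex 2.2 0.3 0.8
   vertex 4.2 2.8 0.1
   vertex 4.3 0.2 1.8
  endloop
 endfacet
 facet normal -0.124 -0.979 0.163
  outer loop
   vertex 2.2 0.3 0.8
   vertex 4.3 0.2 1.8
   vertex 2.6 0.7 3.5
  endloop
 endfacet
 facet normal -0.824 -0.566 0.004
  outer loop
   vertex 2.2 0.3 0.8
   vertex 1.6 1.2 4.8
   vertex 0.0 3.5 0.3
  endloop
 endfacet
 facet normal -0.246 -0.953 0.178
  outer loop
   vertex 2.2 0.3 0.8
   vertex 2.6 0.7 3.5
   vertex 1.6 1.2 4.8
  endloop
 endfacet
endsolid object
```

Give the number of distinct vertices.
9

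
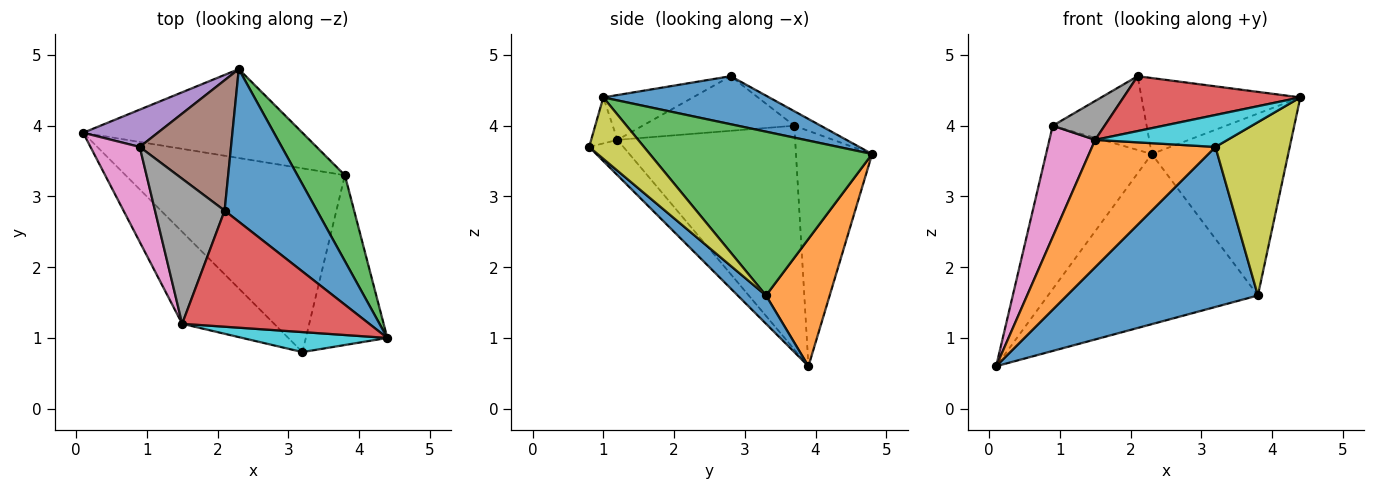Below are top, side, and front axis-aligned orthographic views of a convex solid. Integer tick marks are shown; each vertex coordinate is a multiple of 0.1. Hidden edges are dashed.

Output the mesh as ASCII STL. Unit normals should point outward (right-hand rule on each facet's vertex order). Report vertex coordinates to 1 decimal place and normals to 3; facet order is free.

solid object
 facet normal 0.422 0.404 0.811
  outer loop
   vertex 2.1 2.8 4.7
   vertex 4.4 1.0 4.4
   vertex 2.3 4.8 3.6
  endloop
 endfacet
 facet normal 0.260 0.856 -0.447
  outer loop
   vertex 3.8 3.3 1.6
   vertex 0.1 3.9 0.6
   vertex 2.3 4.8 3.6
  endloop
 endfacet
 facet normal 0.827 0.508 0.240
  outer loop
   vertex 3.8 3.3 1.6
   vertex 2.3 4.8 3.6
   vertex 4.4 1.0 4.4
  endloop
 endfacet
 facet normal -0.212 -0.418 0.884
  outer loop
   vertex 1.5 1.2 3.8
   vertex 4.4 1.0 4.4
   vertex 2.1 2.8 4.7
  endloop
 endfacet
 facet normal -0.575 0.798 0.182
  outer loop
   vertex 0.9 3.7 4.0
   vertex 2.3 4.8 3.6
   vertex 0.1 3.9 0.6
  endloop
 endfacet
 facet normal -0.137 0.488 0.862
  outer loop
   vertex 0.9 3.7 4.0
   vertex 2.1 2.8 4.7
   vertex 2.3 4.8 3.6
  endloop
 endfacet
 facet normal -0.947 -0.244 0.208
  outer loop
   vertex 0.9 3.7 4.0
   vertex 0.1 3.9 0.6
   vertex 1.5 1.2 3.8
  endloop
 endfacet
 facet normal -0.604 -0.207 0.770
  outer loop
   vertex 0.9 3.7 4.0
   vertex 1.5 1.2 3.8
   vertex 2.1 2.8 4.7
  endloop
 endfacet
 facet normal 0.466 -0.632 -0.619
  outer loop
   vertex 3.2 0.8 3.7
   vertex 3.8 3.3 1.6
   vertex 4.4 1.0 4.4
  endloop
 endfacet
 facet normal -0.166 -0.836 0.523
  outer loop
   vertex 3.2 0.8 3.7
   vertex 4.4 1.0 4.4
   vertex 1.5 1.2 3.8
  endloop
 endfacet
 facet normal 0.097 -0.654 -0.751
  outer loop
   vertex 3.2 0.8 3.7
   vertex 0.1 3.9 0.6
   vertex 3.8 3.3 1.6
  endloop
 endfacet
 facet normal -0.220 -0.791 -0.571
  outer loop
   vertex 3.2 0.8 3.7
   vertex 1.5 1.2 3.8
   vertex 0.1 3.9 0.6
  endloop
 endfacet
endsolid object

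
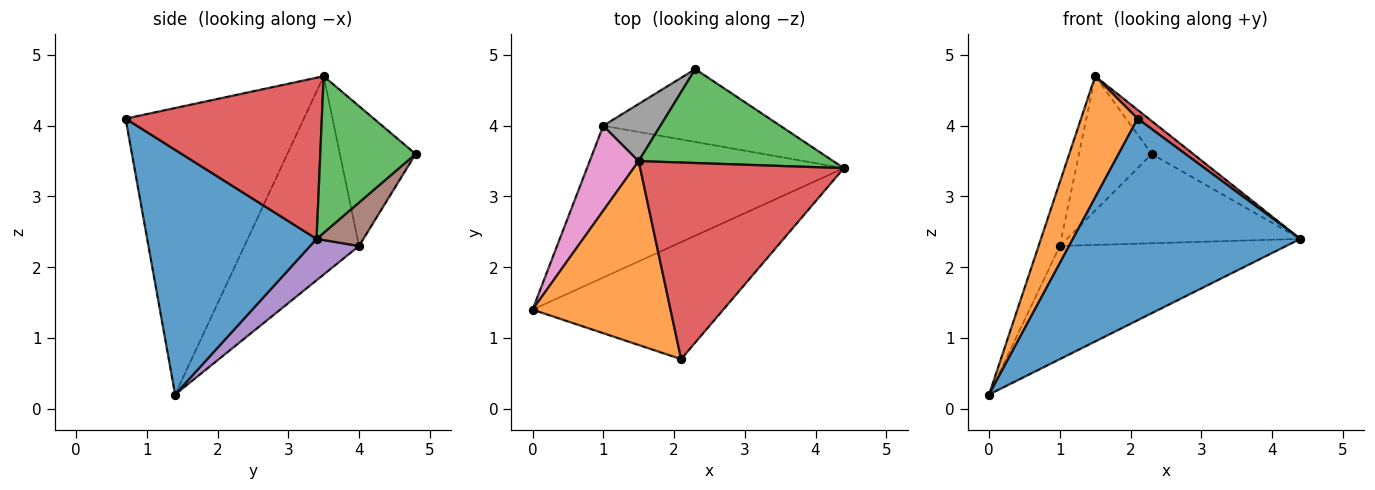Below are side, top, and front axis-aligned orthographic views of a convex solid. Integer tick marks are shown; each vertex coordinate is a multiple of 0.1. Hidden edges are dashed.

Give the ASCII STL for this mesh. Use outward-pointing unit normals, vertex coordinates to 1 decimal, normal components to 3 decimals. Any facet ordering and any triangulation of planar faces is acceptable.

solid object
 facet normal 0.542 -0.727 -0.422
  outer loop
   vertex 2.1 0.7 4.1
   vertex 0.0 1.4 0.2
   vertex 4.4 3.4 2.4
  endloop
 endfacet
 facet normal -0.866 -0.275 0.417
  outer loop
   vertex 1.5 3.5 4.7
   vertex 0.0 1.4 0.2
   vertex 2.1 0.7 4.1
  endloop
 endfacet
 facet normal 0.605 0.263 0.751
  outer loop
   vertex 1.5 3.5 4.7
   vertex 4.4 3.4 2.4
   vertex 2.3 4.8 3.6
  endloop
 endfacet
 facet normal 0.620 -0.035 0.784
  outer loop
   vertex 1.5 3.5 4.7
   vertex 2.1 0.7 4.1
   vertex 4.4 3.4 2.4
  endloop
 endfacet
 facet normal 0.128 0.593 -0.795
  outer loop
   vertex 1.0 4.0 2.3
   vertex 4.4 3.4 2.4
   vertex 0.0 1.4 0.2
  endloop
 endfacet
 facet normal 0.153 0.766 -0.625
  outer loop
   vertex 1.0 4.0 2.3
   vertex 2.3 4.8 3.6
   vertex 4.4 3.4 2.4
  endloop
 endfacet
 facet normal -0.956 0.177 0.236
  outer loop
   vertex 1.0 4.0 2.3
   vertex 0.0 1.4 0.2
   vertex 1.5 3.5 4.7
  endloop
 endfacet
 facet normal -0.692 0.665 0.283
  outer loop
   vertex 1.0 4.0 2.3
   vertex 1.5 3.5 4.7
   vertex 2.3 4.8 3.6
  endloop
 endfacet
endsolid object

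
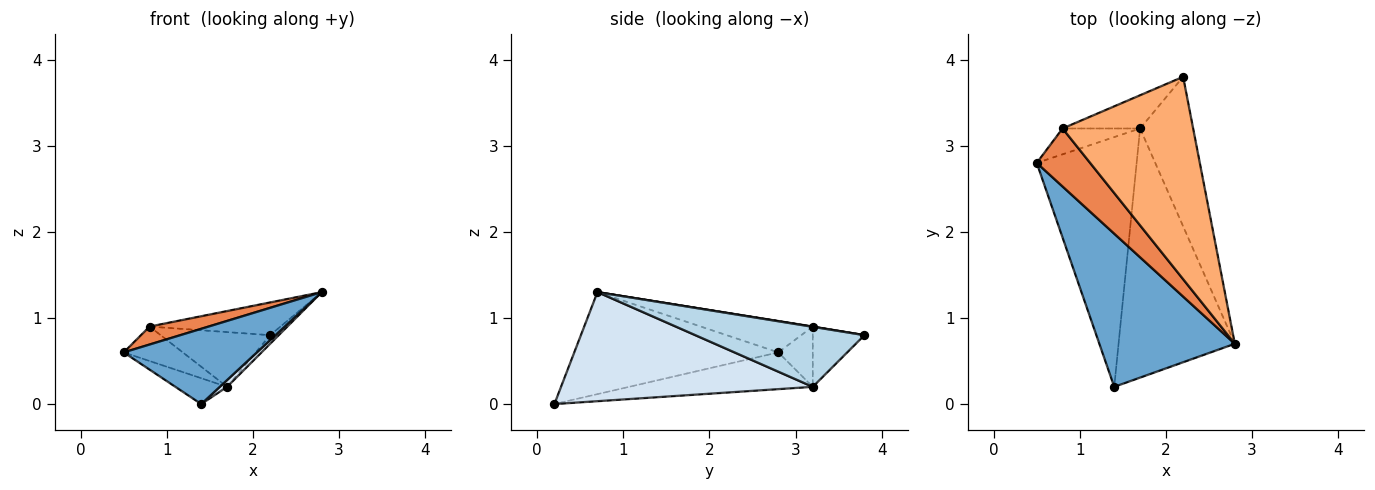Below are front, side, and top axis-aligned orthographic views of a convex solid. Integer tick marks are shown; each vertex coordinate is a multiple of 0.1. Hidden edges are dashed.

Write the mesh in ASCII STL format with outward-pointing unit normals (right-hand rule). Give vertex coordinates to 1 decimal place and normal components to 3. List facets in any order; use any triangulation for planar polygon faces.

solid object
 facet normal -0.560 -0.365 0.744
  outer loop
   vertex 1.4 0.2 0.0
   vertex 2.8 0.7 1.3
   vertex 0.5 2.8 0.6
  endloop
 endfacet
 facet normal -0.344 0.097 -0.934
  outer loop
   vertex 1.7 3.2 0.2
   vertex 1.4 0.2 0.0
   vertex 0.5 2.8 0.6
  endloop
 endfacet
 facet normal 0.749 0.038 -0.662
  outer loop
   vertex 1.7 3.2 0.2
   vertex 2.2 3.8 0.8
   vertex 2.8 0.7 1.3
  endloop
 endfacet
 facet normal 0.684 -0.020 -0.729
  outer loop
   vertex 1.7 3.2 0.2
   vertex 2.8 0.7 1.3
   vertex 1.4 0.2 0.0
  endloop
 endfacet
 facet normal -0.489 -0.258 0.833
  outer loop
   vertex 0.8 3.2 0.9
   vertex 0.5 2.8 0.6
   vertex 2.8 0.7 1.3
  endloop
 endfacet
 facet normal 0.002 0.160 0.987
  outer loop
   vertex 0.8 3.2 0.9
   vertex 2.8 0.7 1.3
   vertex 2.2 3.8 0.8
  endloop
 endfacet
 facet normal -0.423 0.725 -0.544
  outer loop
   vertex 0.8 3.2 0.9
   vertex 1.7 3.2 0.2
   vertex 0.5 2.8 0.6
  endloop
 endfacet
 facet normal -0.374 0.793 -0.481
  outer loop
   vertex 0.8 3.2 0.9
   vertex 2.2 3.8 0.8
   vertex 1.7 3.2 0.2
  endloop
 endfacet
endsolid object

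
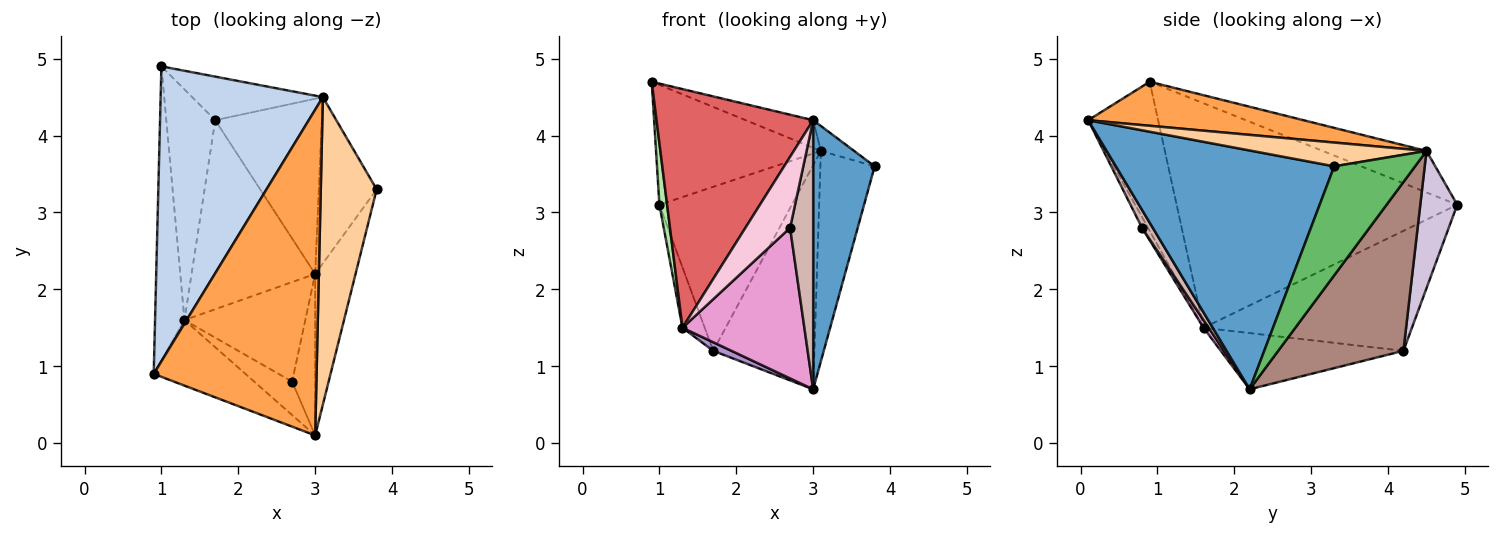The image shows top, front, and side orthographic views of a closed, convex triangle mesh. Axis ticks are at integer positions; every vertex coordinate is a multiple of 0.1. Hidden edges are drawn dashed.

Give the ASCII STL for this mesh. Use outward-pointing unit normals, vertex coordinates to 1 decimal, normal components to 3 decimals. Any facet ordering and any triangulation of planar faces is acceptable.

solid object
 facet normal 0.950 -0.268 -0.161
  outer loop
   vertex 3.0 0.1 4.2
   vertex 3.0 2.2 0.7
   vertex 3.8 3.3 3.6
  endloop
 endfacet
 facet normal -0.231 0.366 0.901
  outer loop
   vertex 3.1 4.5 3.8
   vertex 1.0 4.9 3.1
   vertex 0.9 0.9 4.7
  endloop
 endfacet
 facet normal 0.260 0.082 0.962
  outer loop
   vertex 3.1 4.5 3.8
   vertex 0.9 0.9 4.7
   vertex 3.0 0.1 4.2
  endloop
 endfacet
 facet normal 0.390 0.075 0.918
  outer loop
   vertex 3.1 4.5 3.8
   vertex 3.0 0.1 4.2
   vertex 3.8 3.3 3.6
  endloop
 endfacet
 facet normal 0.760 0.510 -0.403
  outer loop
   vertex 3.1 4.5 3.8
   vertex 3.8 3.3 3.6
   vertex 3.0 2.2 0.7
  endloop
 endfacet
 facet normal -0.991 -0.027 -0.130
  outer loop
   vertex 1.3 1.6 1.5
   vertex 0.9 0.9 4.7
   vertex 1.0 4.9 3.1
  endloop
 endfacet
 facet normal -0.395 -0.886 -0.243
  outer loop
   vertex 1.3 1.6 1.5
   vertex 3.0 0.1 4.2
   vertex 0.9 0.9 4.7
  endloop
 endfacet
 facet normal -0.921 0.098 -0.376
  outer loop
   vertex 1.7 4.2 1.2
   vertex 1.3 1.6 1.5
   vertex 1.0 4.9 3.1
  endloop
 endfacet
 facet normal -0.413 -0.041 -0.910
  outer loop
   vertex 1.7 4.2 1.2
   vertex 3.0 2.2 0.7
   vertex 1.3 1.6 1.5
  endloop
 endfacet
 facet normal 0.260 0.933 -0.248
  outer loop
   vertex 1.7 4.2 1.2
   vertex 1.0 4.9 3.1
   vertex 3.1 4.5 3.8
  endloop
 endfacet
 facet normal 0.698 0.564 -0.441
  outer loop
   vertex 1.7 4.2 1.2
   vertex 3.1 4.5 3.8
   vertex 3.0 2.2 0.7
  endloop
 endfacet
 facet normal 0.372 -0.796 -0.478
  outer loop
   vertex 2.7 0.8 2.8
   vertex 3.0 2.2 0.7
   vertex 3.0 0.1 4.2
  endloop
 endfacet
 facet normal 0.035 -0.834 -0.551
  outer loop
   vertex 2.7 0.8 2.8
   vertex 1.3 1.6 1.5
   vertex 3.0 2.2 0.7
  endloop
 endfacet
 facet normal -0.120 -0.898 -0.423
  outer loop
   vertex 2.7 0.8 2.8
   vertex 3.0 0.1 4.2
   vertex 1.3 1.6 1.5
  endloop
 endfacet
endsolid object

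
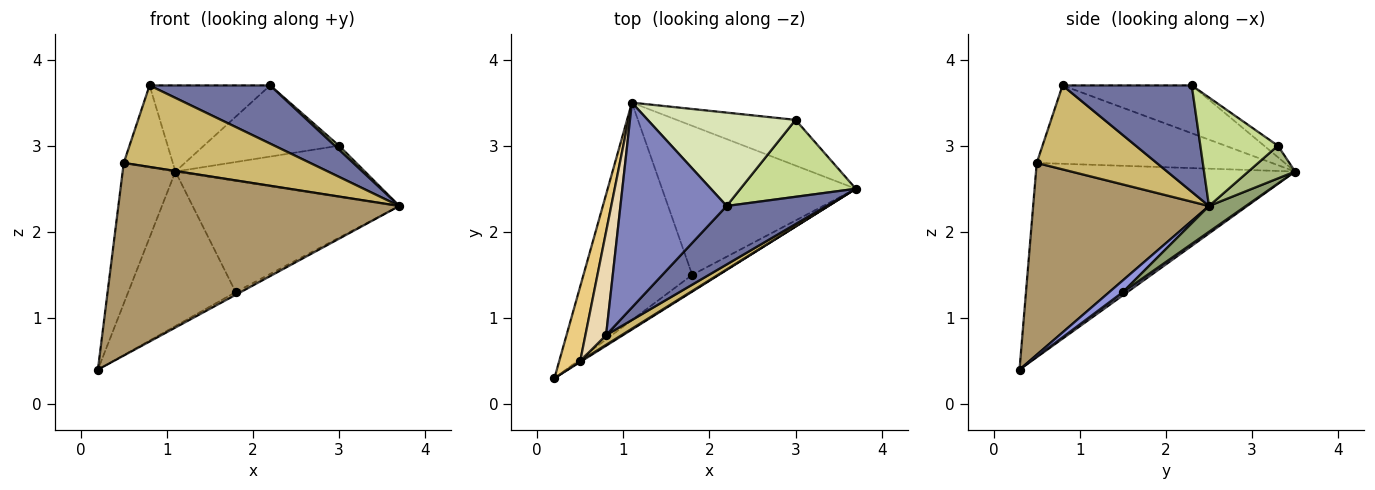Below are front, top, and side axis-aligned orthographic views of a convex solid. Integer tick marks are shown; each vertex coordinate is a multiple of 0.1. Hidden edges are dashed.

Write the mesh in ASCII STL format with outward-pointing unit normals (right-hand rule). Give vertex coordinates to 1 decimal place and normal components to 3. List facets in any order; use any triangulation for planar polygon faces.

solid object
 facet normal 0.603 -0.563 0.566
  outer loop
   vertex 0.8 0.8 3.7
   vertex 3.7 2.5 2.3
   vertex 2.2 2.3 3.7
  endloop
 endfacet
 facet normal -0.383 0.358 0.851
  outer loop
   vertex 0.8 0.8 3.7
   vertex 2.2 2.3 3.7
   vertex 1.1 3.5 2.7
  endloop
 endfacet
 facet normal 0.399 0.146 -0.905
  outer loop
   vertex 1.8 1.5 1.3
   vertex 3.7 2.5 2.3
   vertex 0.2 0.3 0.4
  endloop
 endfacet
 facet normal 0.024 0.579 -0.815
  outer loop
   vertex 1.8 1.5 1.3
   vertex 0.2 0.3 0.4
   vertex 1.1 3.5 2.7
  endloop
 endfacet
 facet normal 0.106 0.595 -0.797
  outer loop
   vertex 1.8 1.5 1.3
   vertex 1.1 3.5 2.7
   vertex 3.7 2.5 2.3
  endloop
 endfacet
 facet normal 0.181 0.732 -0.656
  outer loop
   vertex 3.0 3.3 3.0
   vertex 3.7 2.5 2.3
   vertex 1.1 3.5 2.7
  endloop
 endfacet
 facet normal 0.685 -0.038 0.728
  outer loop
   vertex 3.0 3.3 3.0
   vertex 2.2 2.3 3.7
   vertex 3.7 2.5 2.3
  endloop
 endfacet
 facet normal -0.062 0.605 0.794
  outer loop
   vertex 3.0 3.3 3.0
   vertex 1.1 3.5 2.7
   vertex 2.2 2.3 3.7
  endloop
 endfacet
 facet normal 0.530 -0.848 0.004
  outer loop
   vertex 0.5 0.5 2.8
   vertex 0.2 0.3 0.4
   vertex 3.7 2.5 2.3
  endloop
 endfacet
 facet normal 0.538 -0.837 0.099
  outer loop
   vertex 0.5 0.5 2.8
   vertex 3.7 2.5 2.3
   vertex 0.8 0.8 3.7
  endloop
 endfacet
 facet normal -0.974 0.198 0.105
  outer loop
   vertex 0.5 0.5 2.8
   vertex 1.1 3.5 2.7
   vertex 0.2 0.3 0.4
  endloop
 endfacet
 facet normal -0.948 0.198 0.250
  outer loop
   vertex 0.5 0.5 2.8
   vertex 0.8 0.8 3.7
   vertex 1.1 3.5 2.7
  endloop
 endfacet
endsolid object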